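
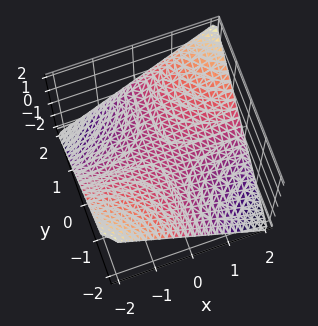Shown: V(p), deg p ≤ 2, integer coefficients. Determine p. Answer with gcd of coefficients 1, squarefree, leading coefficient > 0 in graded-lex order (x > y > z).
1. The degree is 2 — a hyperbolic paraboloid; a quadric.
2. Observable constraints: one z-axis crossing is at z = 0; the visible x-axis segment lies entirely on the surface.
3. Together with the visible shape, these determine p as stated. Check: (0, -2, 0) on the y-axis lies on the surface, and p(0, -2, 0) = 0. ✓

x*y - 2*z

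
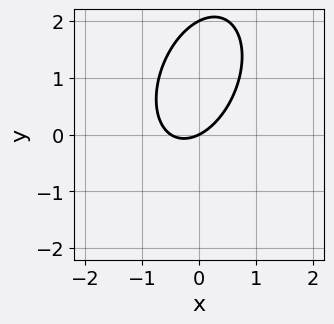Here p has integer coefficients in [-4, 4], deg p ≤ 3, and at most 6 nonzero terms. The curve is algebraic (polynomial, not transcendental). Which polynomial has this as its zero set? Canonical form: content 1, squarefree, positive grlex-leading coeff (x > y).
First, the degree is 2 — a generic line meets the curve in up to 2 points.
Next, against the integer gridlines: the y-axis gridline crossings are at y ∈ {0, 2}; it crosses the x-axis at the gridline x = 0.
Finally, together with the visible shape, these determine p as stated.

2*x^2 - x*y + y^2 + x - 2*y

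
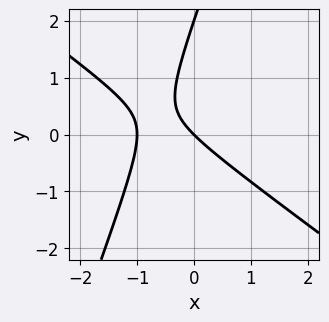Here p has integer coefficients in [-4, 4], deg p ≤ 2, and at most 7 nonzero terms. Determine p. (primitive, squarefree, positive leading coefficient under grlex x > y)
2*x^2 + 2*x*y - y^2 + 2*x + 2*y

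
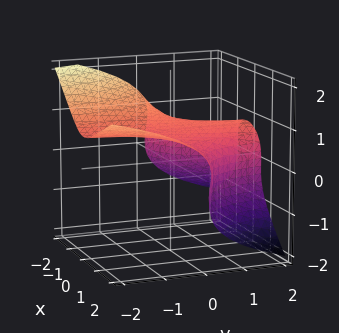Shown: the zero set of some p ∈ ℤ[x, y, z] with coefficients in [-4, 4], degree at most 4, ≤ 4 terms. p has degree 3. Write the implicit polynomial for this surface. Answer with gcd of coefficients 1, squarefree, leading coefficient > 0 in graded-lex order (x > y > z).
x^2*y + x*z^2 + 2*z^3 - 1

(a) Degree: the shape is more complex than any degree-2 surface, so deg p = 3.
(b) Checking where it meets the axes: the surface avoids every integer x-axis point in the box; it misses every integer gridline on the y-axis.
(c) Assembling these constraints gives the stated polynomial.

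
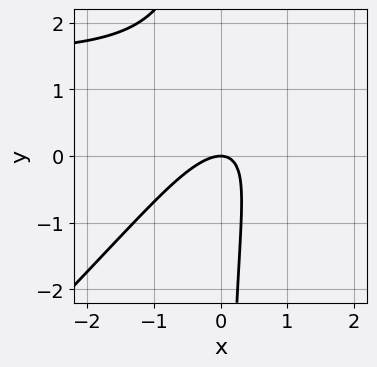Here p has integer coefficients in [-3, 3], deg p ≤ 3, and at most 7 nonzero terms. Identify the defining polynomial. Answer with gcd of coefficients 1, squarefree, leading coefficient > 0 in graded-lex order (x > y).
2*x^2*y - 2*x*y^2 - 3*x^2 + 3*x*y - 2*y

deg p = 3. The shape is more complex than any degree-2 curve.
From the visible intercepts: it meets the x-axis at x = 0 (among the integer gridlines); it crosses the y-axis at the gridline y = 0.
The integer polynomial consistent with all of this is the stated p.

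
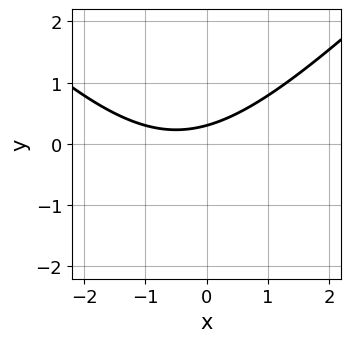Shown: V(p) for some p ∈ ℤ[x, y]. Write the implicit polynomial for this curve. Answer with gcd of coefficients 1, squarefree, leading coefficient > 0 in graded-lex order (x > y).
x^2 - y^2 + x - 3*y + 1

(a) Degree: the shape is more complex than any degree-1 curve, so deg p = 2.
(b) Checking where it meets the axes: the curve avoids every integer x-axis point in the box.
(c) These observations pin down the coefficients.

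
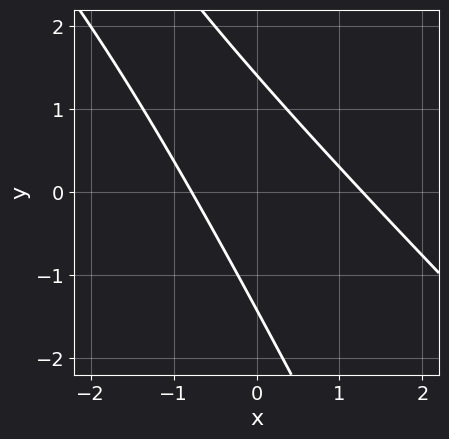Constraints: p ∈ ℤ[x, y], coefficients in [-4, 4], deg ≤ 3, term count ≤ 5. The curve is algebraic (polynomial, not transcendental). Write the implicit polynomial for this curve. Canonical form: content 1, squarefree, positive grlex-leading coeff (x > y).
2*x^2 + 3*x*y + y^2 - x - 2

(a) deg p = 2.
(b) Putting this together gives p.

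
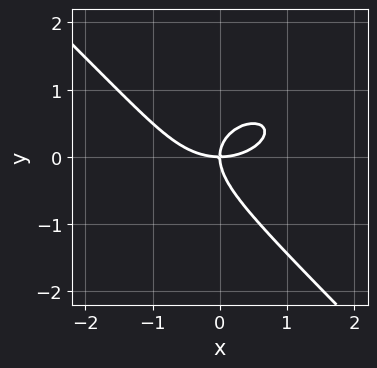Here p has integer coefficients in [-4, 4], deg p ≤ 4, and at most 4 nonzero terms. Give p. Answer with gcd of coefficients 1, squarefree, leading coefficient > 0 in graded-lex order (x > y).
First, deg p = 3. A generic line meets the curve in up to 3 points.
Then, observable constraints: it crosses the y-axis at the gridline y = 0; it meets the x-axis at x = 0 (among the integer gridlines).
Finally, fitting integer coefficients to these (and the overall shape) gives p.

x^3 + x*y^2 + 2*y^3 - 2*x*y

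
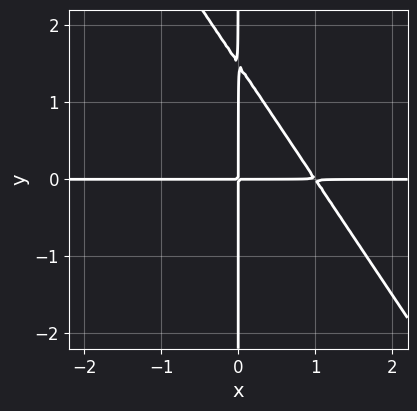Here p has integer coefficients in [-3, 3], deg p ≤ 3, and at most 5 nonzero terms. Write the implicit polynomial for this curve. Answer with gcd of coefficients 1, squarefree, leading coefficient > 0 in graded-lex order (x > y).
3*x^2*y + 2*x*y^2 - 3*x*y

(a) deg p = 3. The shape is more complex than any degree-2 curve.
(b) Observable constraints: the visible x-axis segment lies entirely on the curve; the visible y-axis segment lies entirely on the curve.
(c) Fitting integer coefficients to these (and the overall shape) gives p.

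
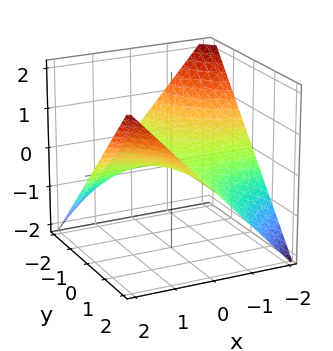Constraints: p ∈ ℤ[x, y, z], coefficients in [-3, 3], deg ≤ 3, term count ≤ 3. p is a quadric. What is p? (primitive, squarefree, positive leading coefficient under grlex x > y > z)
x*y - 2*z

First, deg p = 2. A saddle surface; a quadric.
Then, from the axis intercepts and sections: every point of the x-axis in the box is on the surface; the visible y-axis segment lies entirely on the surface; one z-axis crossing is at z = 0.
Finally, solving for integer coefficients yields p as stated.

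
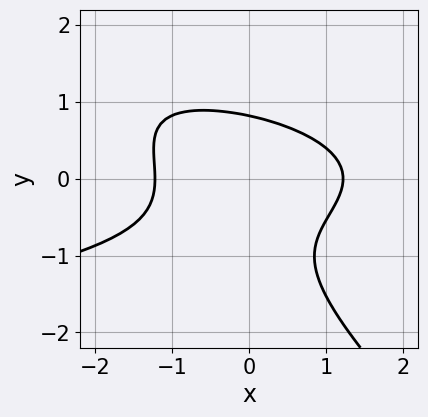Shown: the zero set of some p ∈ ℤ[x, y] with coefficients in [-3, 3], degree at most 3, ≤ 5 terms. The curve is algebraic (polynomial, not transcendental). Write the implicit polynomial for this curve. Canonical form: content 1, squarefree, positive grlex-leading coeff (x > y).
3*x*y^2 + 3*y^3 + 2*x^2 + 2*y^2 - 3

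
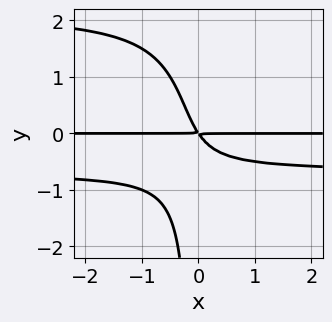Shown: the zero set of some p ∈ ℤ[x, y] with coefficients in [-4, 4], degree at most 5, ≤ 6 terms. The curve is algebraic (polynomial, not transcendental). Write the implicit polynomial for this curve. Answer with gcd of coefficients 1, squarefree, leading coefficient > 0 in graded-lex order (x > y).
(a) Degree: a generic line meets the curve in up to 4 points, so deg p = 4.
(b) Checking where it meets the axes: every point of the x-axis in the box is on the curve.
(c) Putting this together gives p.

2*x*y^3 - 3*x*y^2 - 3*x*y - 2*y^2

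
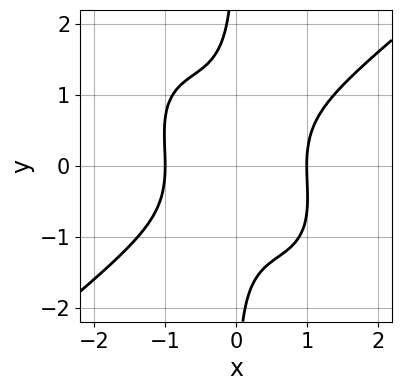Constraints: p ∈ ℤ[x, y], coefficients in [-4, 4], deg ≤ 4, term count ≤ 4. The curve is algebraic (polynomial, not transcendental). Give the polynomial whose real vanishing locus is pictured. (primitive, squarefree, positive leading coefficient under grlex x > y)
3*x^4 - 2*x^2*y^2 - 3*x*y^3 - 3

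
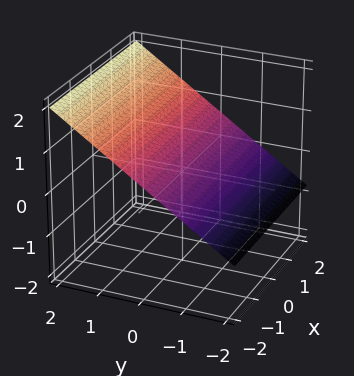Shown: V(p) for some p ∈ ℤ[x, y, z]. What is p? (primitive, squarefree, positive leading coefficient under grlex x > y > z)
2*y - 3*z + 2

deg p = 1. The surface is flat (a plane).
From the axis intercepts and sections: it crosses the y-axis at the gridline y = -1; the surface avoids every integer x-axis point in the box.
Together with the visible shape, these determine p as stated.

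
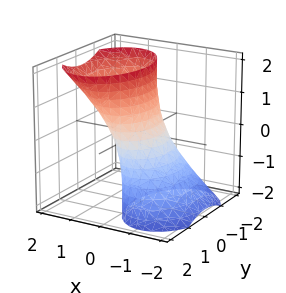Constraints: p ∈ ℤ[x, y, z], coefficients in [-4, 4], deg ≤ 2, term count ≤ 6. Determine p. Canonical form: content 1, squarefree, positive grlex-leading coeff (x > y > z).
2*x^2 - 2*x*z + y^2 - 1

Degree: a generic line meets the surface in up to 2 points, so deg p = 2.
Against the integer gridlines: no z-intercept at any integer in the box; among the integer gridlines, it crosses the y-axis at y ∈ {-1, 1}.
Fitting integer coefficients to these (and the overall shape) gives p.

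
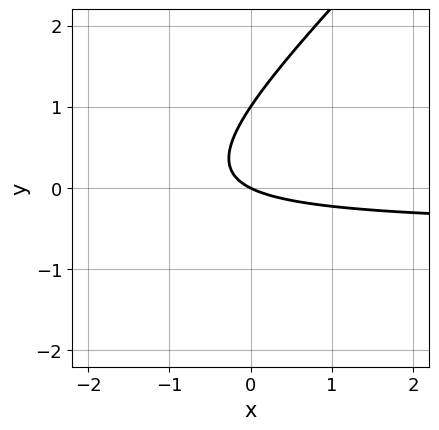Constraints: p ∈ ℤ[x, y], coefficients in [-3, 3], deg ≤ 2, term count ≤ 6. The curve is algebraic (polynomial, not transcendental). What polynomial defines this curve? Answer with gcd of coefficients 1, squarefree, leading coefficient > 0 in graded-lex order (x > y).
2*x*y - 2*y^2 + x + 2*y

Degree: no degree-1 curve has this shape, so deg p = 2.
Reading off the gridlines: one x-axis crossing is at x = 0; among the integer gridlines, it crosses the y-axis at y ∈ {0, 1}.
Together with the visible shape, these determine p as stated.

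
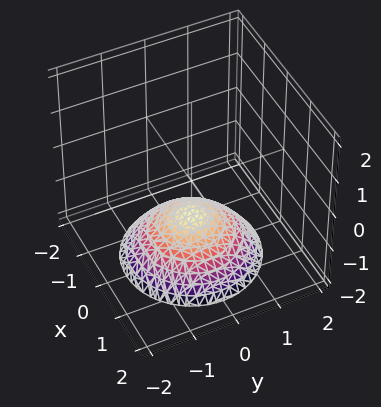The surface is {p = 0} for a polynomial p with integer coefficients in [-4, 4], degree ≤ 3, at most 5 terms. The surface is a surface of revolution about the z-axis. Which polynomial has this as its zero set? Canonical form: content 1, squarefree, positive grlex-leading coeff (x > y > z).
x^2 + y^2 + 2*z + 2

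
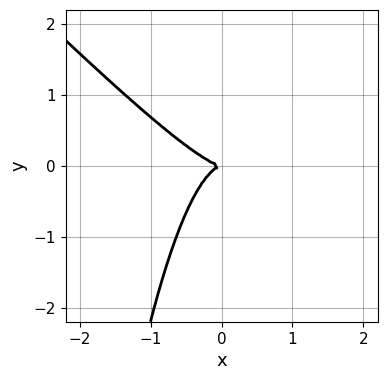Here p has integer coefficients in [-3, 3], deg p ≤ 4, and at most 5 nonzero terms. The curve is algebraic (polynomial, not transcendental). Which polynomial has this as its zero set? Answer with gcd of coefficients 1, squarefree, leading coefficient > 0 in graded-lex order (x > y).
3*x^3 + 3*x^2*y + 2*y^2

1. Degree: no degree-2 curve has this shape, so deg p = 3.
2. Checking where it meets the axes: one x-axis crossing is at x = 0; one y-axis crossing is at y = 0.
3. These observations pin down the coefficients.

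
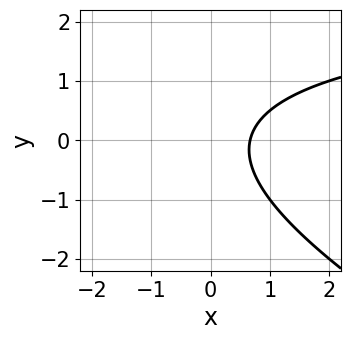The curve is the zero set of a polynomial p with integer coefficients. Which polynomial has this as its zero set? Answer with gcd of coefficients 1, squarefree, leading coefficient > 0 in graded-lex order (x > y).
x*y + 2*y^2 - 3*x + 2

The degree is 2 — no degree-1 curve has this shape.
Observable constraints: no y-intercept at any integer in the box.
Putting this together gives p.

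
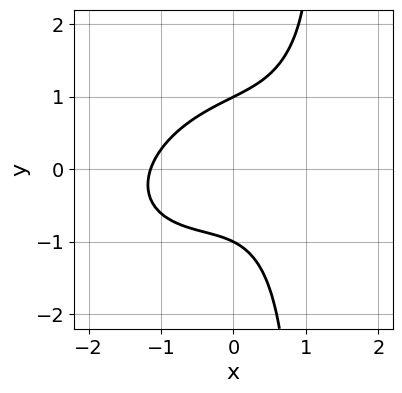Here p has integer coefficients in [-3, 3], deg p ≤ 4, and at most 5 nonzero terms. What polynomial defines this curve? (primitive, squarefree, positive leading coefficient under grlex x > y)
1. Degree: no degree-2 curve has this shape, so deg p = 3.
2. From the visible intercepts: among the integer gridlines, it crosses the y-axis at y ∈ {-1, 1}.
3. Together with the visible shape, these determine p as stated.

2*x^3 - 2*x^2*y + 3*x*y^2 - 3*y^2 + 3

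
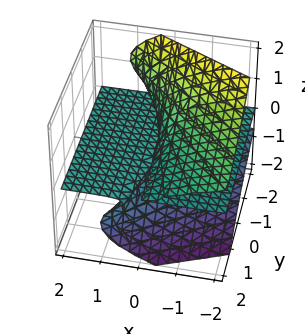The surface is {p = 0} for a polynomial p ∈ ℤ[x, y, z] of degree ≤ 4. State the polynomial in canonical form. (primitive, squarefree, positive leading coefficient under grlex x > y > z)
1. The degree is 3 — no degree-2 surface has this shape.
2. From the axis intercepts and sections: one z-axis crossing is at z = 0; the visible x-axis segment lies entirely on the surface; every point of the y-axis in the box is on the surface.
3. Fitting integer coefficients to these (and the overall shape) gives p.

y*z^2 + z^3 + x*z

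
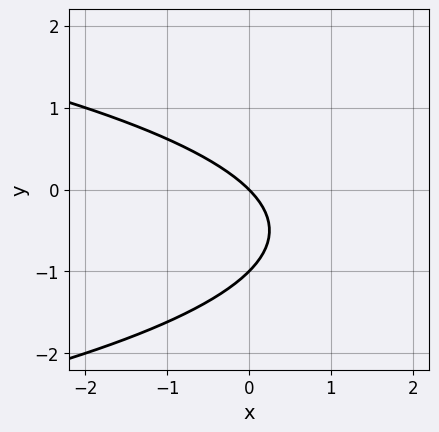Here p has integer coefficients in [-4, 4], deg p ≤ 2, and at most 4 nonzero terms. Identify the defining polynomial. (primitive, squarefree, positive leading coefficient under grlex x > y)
1. Degree: the shape is more complex than any degree-1 curve, so deg p = 2.
2. From the axis intercepts and sections: one x-axis crossing is at x = 0; the y-axis gridline crossings are at y ∈ {-1, 0}.
3. Assembling these constraints gives the stated polynomial.

y^2 + x + y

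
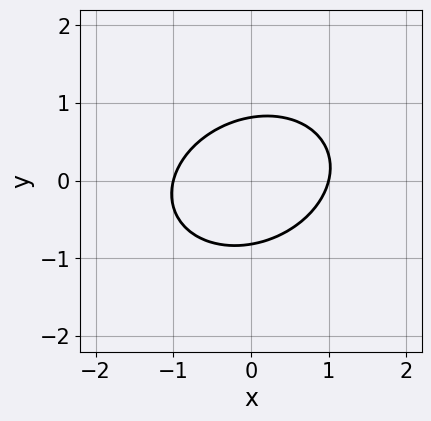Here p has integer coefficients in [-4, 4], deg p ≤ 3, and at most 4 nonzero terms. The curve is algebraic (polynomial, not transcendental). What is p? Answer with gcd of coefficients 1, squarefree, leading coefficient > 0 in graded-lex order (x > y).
2*x^2 - x*y + 3*y^2 - 2

deg p = 2. A generic line meets the curve in up to 2 points.
Observable constraints: among the integer gridlines, it crosses the x-axis at x ∈ {-1, 1}.
Assembling these constraints gives the stated polynomial.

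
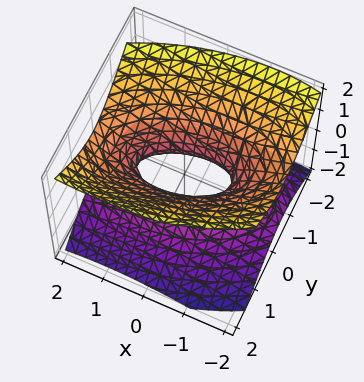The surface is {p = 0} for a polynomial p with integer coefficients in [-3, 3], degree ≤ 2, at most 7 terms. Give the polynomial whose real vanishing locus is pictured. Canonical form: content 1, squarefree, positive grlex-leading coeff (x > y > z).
(a) Degree: a generic line meets the surface in up to 2 points, so deg p = 2.
(b) Reading off the gridlines: it misses every integer gridline on the z-axis; among the integer gridlines, it crosses the x-axis at x ∈ {-1, 1}.
(c) The integer polynomial consistent with all of this is the stated p.

x^2 - x*y + 3*y^2 - 3*z^2 - 1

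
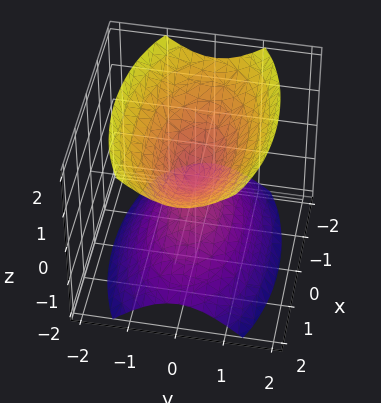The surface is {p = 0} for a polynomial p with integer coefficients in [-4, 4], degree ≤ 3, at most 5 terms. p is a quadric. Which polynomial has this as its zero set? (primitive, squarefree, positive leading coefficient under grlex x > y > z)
x^2 + 3*y^2 - 2*z^2

The picture has 2 separate pieces.
deg p = 2.
Symmetries: the y ↦ −y reflection is a symmetry, so y appears only in even powers; mirror symmetry z ↦ −z ⇒ only even powers of z; the x ↦ −x reflection is a symmetry, so x appears only in even powers.
Reading off the gridlines: it crosses the x-axis at the gridline x = 0; one y-axis crossing is at y = 0; one z-axis crossing is at z = 0.
Together with the visible shape, these determine p as stated.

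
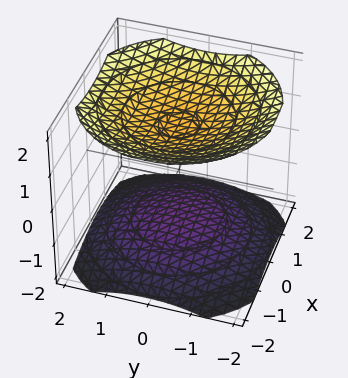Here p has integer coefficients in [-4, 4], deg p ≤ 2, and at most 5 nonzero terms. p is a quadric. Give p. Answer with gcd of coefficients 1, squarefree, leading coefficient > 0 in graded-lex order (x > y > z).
I count 2 distinct pieces.
deg p = 2.
Symmetries: the z-axis is an axis of rotation, so x and y enter only as x² + y²; mirror symmetry z ↦ −z ⇒ only even powers of z.
Checking where it meets the axes: the surface avoids every integer y-axis point in the box; no x-intercept at any integer in the box.
Matching integer coefficients to the picture gives p.

x^2 + y^2 - 2*z^2 + 3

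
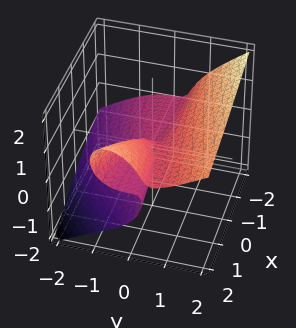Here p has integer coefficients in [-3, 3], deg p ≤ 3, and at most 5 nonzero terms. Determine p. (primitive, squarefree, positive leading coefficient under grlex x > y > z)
(a) The degree is 3 — no degree-2 surface has this shape.
(b) From the visible intercepts: it meets the z-axis at z = 0 (among the integer gridlines); every point of the x-axis in the box is on the surface.
(c) The integer polynomial consistent with all of this is the stated p.

2*x*y*z - 2*y^3 + 2*y^2*z + 2*z^3 - x*z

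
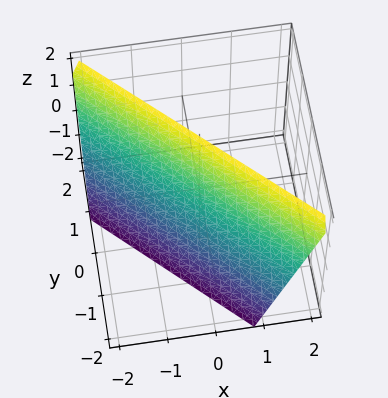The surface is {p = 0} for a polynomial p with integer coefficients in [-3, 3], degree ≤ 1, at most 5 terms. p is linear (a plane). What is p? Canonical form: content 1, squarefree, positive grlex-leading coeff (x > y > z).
1. deg p = 1.
2. From the visible intercepts: it meets the z-axis at z = 2 (among the integer gridlines).
3. These observations pin down the coefficients.

3*x + 3*y - z + 2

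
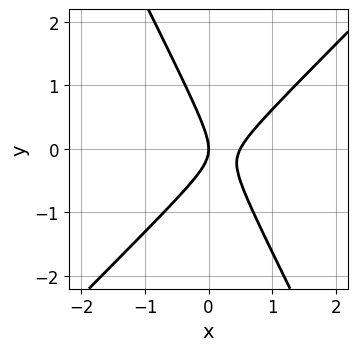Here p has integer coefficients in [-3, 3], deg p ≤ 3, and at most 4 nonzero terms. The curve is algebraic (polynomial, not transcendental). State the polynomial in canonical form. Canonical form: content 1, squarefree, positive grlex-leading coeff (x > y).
2*x^2 - x*y - y^2 - x

1. Degree: the shape is more complex than any degree-1 curve, so deg p = 2.
2. Reading off the gridlines: it meets the y-axis at y = 0 (among the integer gridlines); it meets the x-axis at x = 0 (among the integer gridlines).
3. Assembling these constraints gives the stated polynomial.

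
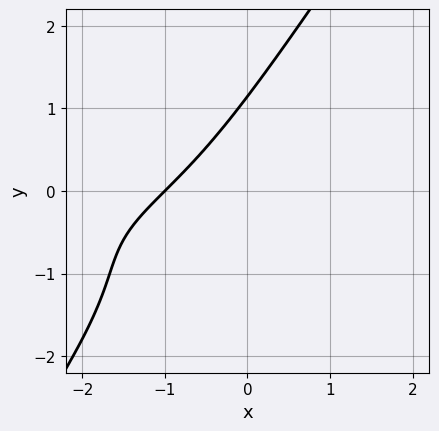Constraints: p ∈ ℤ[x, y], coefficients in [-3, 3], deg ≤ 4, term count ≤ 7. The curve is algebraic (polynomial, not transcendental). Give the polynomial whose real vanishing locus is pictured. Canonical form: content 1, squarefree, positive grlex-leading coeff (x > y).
The degree is 3 — the shape is more complex than any degree-2 curve.
Reading off the gridlines: it meets the x-axis at x = -1 (among the integer gridlines).
The integer polynomial consistent with all of this is the stated p.

3*x*y^2 - 2*y^3 + 3*x*y + 3*x + 3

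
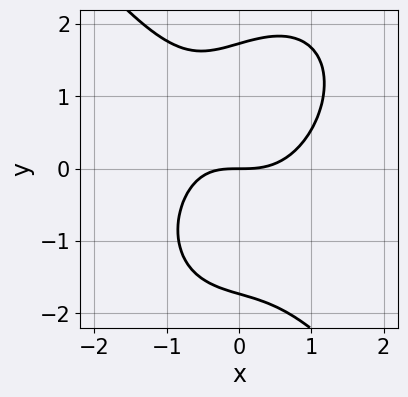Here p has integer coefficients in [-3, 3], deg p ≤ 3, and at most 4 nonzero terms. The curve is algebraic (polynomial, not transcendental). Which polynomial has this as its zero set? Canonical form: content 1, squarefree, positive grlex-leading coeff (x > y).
2*x^3 + y^3 - x*y - 3*y

1. The degree is 3 — a generic line meets the curve in up to 3 points.
2. Against the integer gridlines: it crosses the y-axis at the gridline y = 0; it crosses the x-axis at the gridline x = 0.
3. Solving for integer coefficients yields p as stated.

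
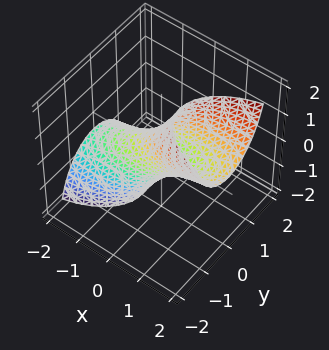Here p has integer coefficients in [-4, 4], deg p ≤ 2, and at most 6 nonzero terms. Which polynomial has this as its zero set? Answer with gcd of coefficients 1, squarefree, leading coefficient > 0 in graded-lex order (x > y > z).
x^2 - 3*x*z + 3*y^2 + z^2 - 1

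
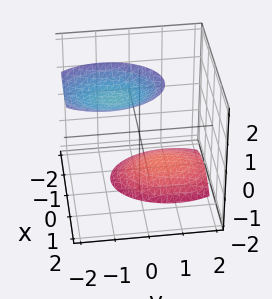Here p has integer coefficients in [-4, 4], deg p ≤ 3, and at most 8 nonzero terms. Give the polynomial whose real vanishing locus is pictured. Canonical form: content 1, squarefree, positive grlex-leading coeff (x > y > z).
First, there are 2 components. They look like related sheets of one shape, so recover p as a whole.
Then, the degree is 2 — the shape is more complex than any degree-1 surface.
Then, checking where it meets the axes: it misses every integer gridline on the x-axis; the surface avoids every integer y-axis point in the box.
Finally, fitting integer coefficients to these (and the overall shape) gives p.

2*x^2 - x*z + y^2 + y*z - z^2 + 3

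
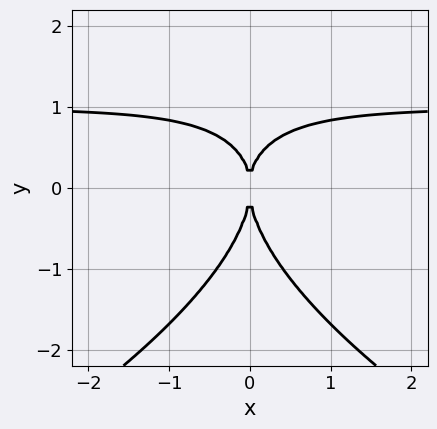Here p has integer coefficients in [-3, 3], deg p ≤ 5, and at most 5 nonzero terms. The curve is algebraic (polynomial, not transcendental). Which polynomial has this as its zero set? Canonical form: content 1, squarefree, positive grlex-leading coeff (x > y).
y^4 + 3*x^2*y - 3*x^2

(a) Degree: no degree-3 curve has this shape, so deg p = 4.
(b) Symmetries: it's symmetric under x → −x, forcing even powers of x.
(c) Observable constraints: it crosses the y-axis at the gridline y = 0; one x-axis crossing is at x = 0.
(d) Fitting integer coefficients to these (and the overall shape) gives p.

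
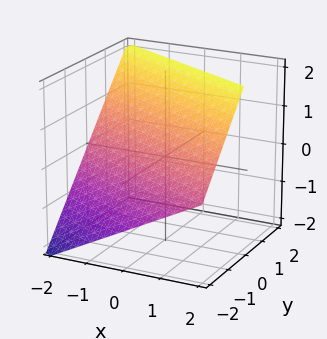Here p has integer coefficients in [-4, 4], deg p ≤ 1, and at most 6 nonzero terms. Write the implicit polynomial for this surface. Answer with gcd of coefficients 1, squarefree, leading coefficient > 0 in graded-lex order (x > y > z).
x + 2*y - 2*z + 2

1. Degree: every cross-section is a straight line — this is a plane, so deg p = 1.
2. Observable constraints: it meets the z-axis at z = 1 (among the integer gridlines); it crosses the y-axis at the gridline y = -1; it meets the x-axis at x = -2 (among the integer gridlines).
3. Together with the visible shape, these determine p as stated.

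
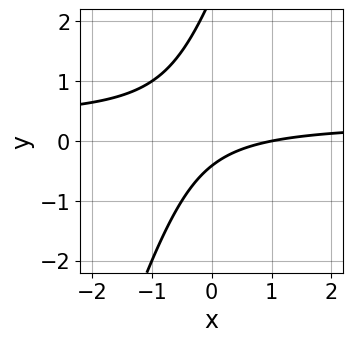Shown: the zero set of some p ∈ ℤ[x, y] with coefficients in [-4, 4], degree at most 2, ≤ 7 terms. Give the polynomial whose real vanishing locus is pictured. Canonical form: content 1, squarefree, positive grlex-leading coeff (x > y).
3*x*y - y^2 - x + 2*y + 1

(a) Degree: a generic line meets the curve in up to 2 points, so deg p = 2.
(b) Observable constraints: it meets the x-axis at x = 1 (among the integer gridlines).
(c) These observations pin down the coefficients.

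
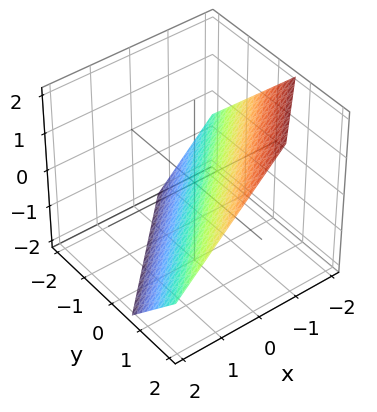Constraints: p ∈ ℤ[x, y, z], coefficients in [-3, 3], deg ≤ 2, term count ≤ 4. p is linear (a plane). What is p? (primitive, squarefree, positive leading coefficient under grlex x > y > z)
3*x - 3*y + 3*z + 2

First, deg p = 1. Every cross-section is a straight line — this is a plane.
Finally, the integer polynomial consistent with all of this is the stated p.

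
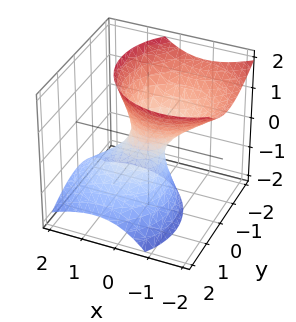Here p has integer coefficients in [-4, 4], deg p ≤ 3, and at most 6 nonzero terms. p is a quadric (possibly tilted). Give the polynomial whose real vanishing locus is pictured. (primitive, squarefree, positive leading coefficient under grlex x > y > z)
First, the degree is 2 — the shape is more complex than any degree-1 surface.
Then, from the axis intercepts and sections: no z-intercept at any integer in the box.
Finally, fitting integer coefficients to these (and the overall shape) gives p.

3*x^2 + 3*x*z + 3*y^2 + 2*y*z - 2*z^2 - 1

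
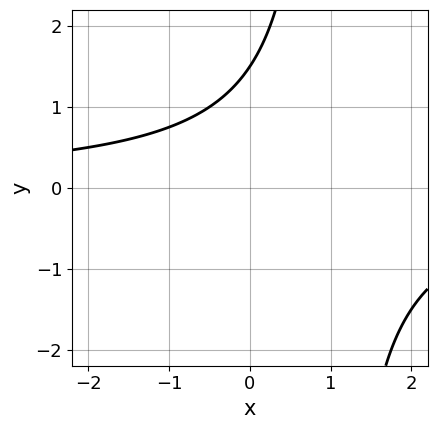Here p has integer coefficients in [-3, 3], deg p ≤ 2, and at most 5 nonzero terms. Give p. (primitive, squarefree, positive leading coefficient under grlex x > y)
First, degree: a generic line meets the curve in up to 2 points, so deg p = 2.
Next, from the visible intercepts: it misses every integer gridline on the x-axis.
Finally, assembling these constraints gives the stated polynomial.

2*x*y - 2*y + 3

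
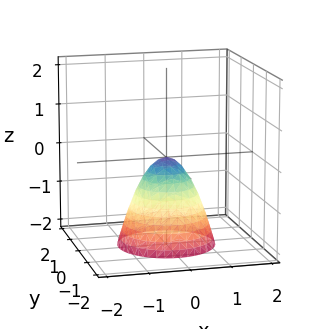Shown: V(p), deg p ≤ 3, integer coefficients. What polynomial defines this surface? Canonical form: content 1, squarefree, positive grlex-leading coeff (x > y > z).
First, the degree is 2 — a paraboloid; a quadric.
Then, by symmetry, every cross-section ⟂ z is a circle, so x, y appear only via x² + y².
Next, observable constraints: a circular section at z = -2 has radius between 1 and 2; one y-axis crossing is at y = 0.
Finally, together with the visible shape, these determine p as stated.

3*x^2 + 3*y^2 + 2*z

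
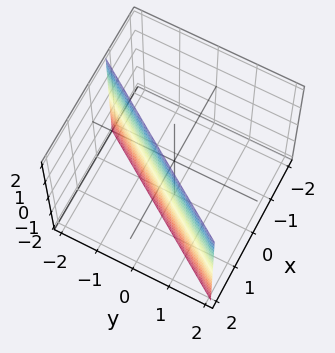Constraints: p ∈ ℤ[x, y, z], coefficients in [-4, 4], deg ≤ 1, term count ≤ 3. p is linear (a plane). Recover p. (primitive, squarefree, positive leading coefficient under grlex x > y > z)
3*x - 2*y - 2

(a) Degree: every cross-section is a straight line — this is a plane, so deg p = 1.
(b) Observable constraints: no z-intercept at any integer in the box; it meets the y-axis at y = -1 (among the integer gridlines).
(c) Solving for integer coefficients yields p as stated.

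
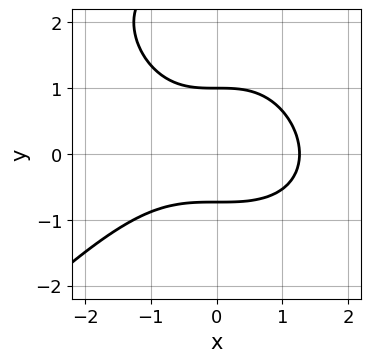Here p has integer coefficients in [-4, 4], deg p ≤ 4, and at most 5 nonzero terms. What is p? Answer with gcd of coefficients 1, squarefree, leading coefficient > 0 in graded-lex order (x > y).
deg p = 3.
From the visible intercepts: it meets the y-axis at y = 1 (among the integer gridlines).
Putting this together gives p.

x^3 - y^3 + 3*y^2 - 2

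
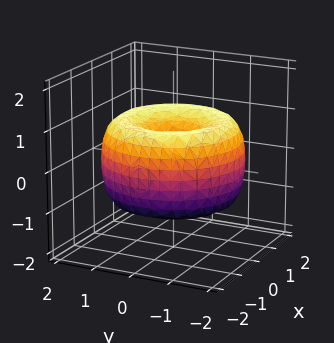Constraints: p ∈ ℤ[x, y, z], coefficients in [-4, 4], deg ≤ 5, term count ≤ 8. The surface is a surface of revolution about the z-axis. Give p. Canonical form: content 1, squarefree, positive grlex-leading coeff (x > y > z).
(a) Degree: no degree-3 surface has this shape, so deg p = 4.
(b) Symmetries: rotational symmetry about the z-axis ⇒ p depends on x, y only through x² + y².
(c) From the visible intercepts: it meets the x-axis at x = 0 (among the integer gridlines); it crosses the y-axis at the gridline y = 0; a circular section at z = 0 has radius between 1 and 2.
(d) Matching integer coefficients to the picture gives p.

x^4 + 2*x^2*y^2 + y^4 - 3*x^2 - 3*y^2 + 2*z^2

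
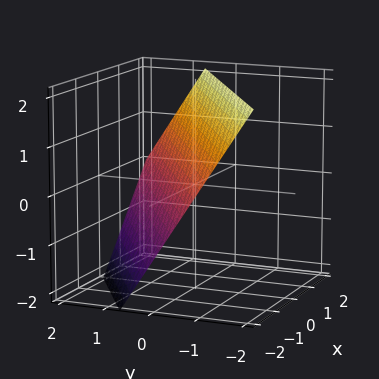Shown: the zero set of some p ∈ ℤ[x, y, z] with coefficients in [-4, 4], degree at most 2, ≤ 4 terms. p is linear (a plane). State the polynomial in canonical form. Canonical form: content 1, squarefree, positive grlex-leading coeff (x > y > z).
2*x - 3*y - 2*z + 2

deg p = 1. The surface is flat (a plane).
Against the integer gridlines: it crosses the x-axis at the gridline x = -1; it crosses the z-axis at the gridline z = 1.
Matching integer coefficients to the picture gives p.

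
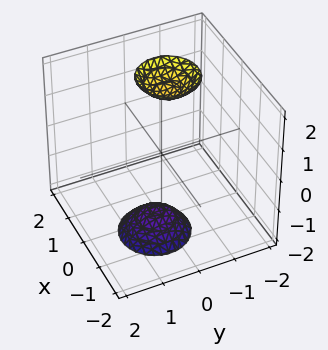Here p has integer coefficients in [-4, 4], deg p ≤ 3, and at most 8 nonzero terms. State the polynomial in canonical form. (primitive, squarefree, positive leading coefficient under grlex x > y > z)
3*x^2 - x*z + 3*y^2 + y*z - z^2 + 3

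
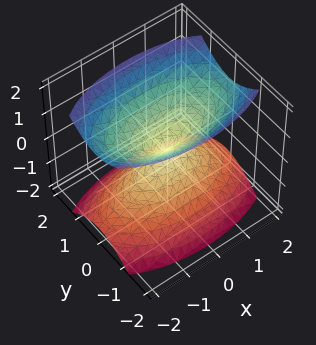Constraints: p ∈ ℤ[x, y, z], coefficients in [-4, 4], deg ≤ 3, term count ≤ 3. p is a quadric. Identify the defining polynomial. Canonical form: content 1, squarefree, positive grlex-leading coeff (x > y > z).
First, I count 2 distinct pieces. Treating them together as one polynomial.
Then, the degree is 2 — a double cone through the origin; a quadric.
Next, symmetries: mirror symmetry y ↦ −y ⇒ only even powers of y; it's symmetric under x → −x, forcing even powers of x; the z ↦ −z reflection is a symmetry, so z appears only in even powers.
Next, reading off the gridlines: it crosses the z-axis at the gridline z = 0; one x-axis crossing is at x = 0; it meets the y-axis at y = 0 (among the integer gridlines).
Finally, fitting integer coefficients to these (and the overall shape) gives p.

x^2 + 3*y^2 - 2*z^2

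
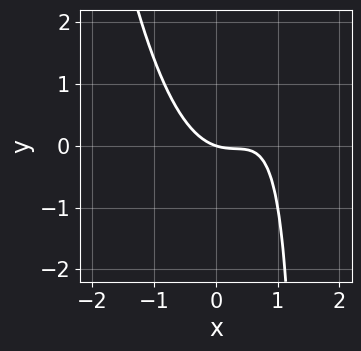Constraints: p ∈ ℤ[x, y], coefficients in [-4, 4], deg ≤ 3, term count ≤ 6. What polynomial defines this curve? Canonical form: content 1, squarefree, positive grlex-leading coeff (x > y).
3*x^3 - 3*x^2 - 2*x*y + x + 3*y

1. Degree: a generic line meets the curve in up to 3 points, so deg p = 3.
2. Reading off the gridlines: it meets the x-axis at x = 0 (among the integer gridlines); one y-axis crossing is at y = 0.
3. Assembling these constraints gives the stated polynomial.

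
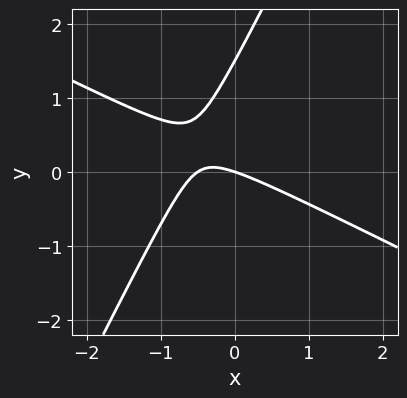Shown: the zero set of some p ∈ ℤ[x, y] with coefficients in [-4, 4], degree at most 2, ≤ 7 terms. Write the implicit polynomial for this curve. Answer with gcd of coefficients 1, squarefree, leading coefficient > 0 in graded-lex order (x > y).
2*x^2 + 3*x*y - 2*y^2 + x + 3*y

1. deg p = 2. A generic line meets the curve in up to 2 points.
2. From the axis intercepts and sections: it crosses the x-axis at the gridline x = 0; one y-axis crossing is at y = 0.
3. These observations pin down the coefficients.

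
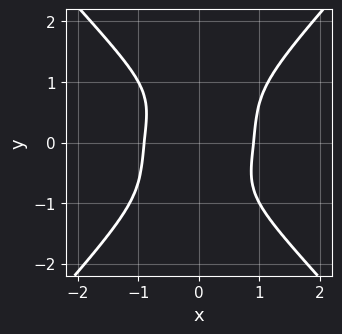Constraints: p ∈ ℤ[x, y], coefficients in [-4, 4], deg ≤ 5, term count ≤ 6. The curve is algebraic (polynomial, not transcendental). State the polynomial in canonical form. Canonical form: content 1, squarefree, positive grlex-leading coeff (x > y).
3*x^4 - 2*y^4 - x*y - 2

deg p = 4. A generic line meets the curve in up to 4 points.
Reading off the gridlines: it misses every integer gridline on the y-axis.
Putting this together gives p.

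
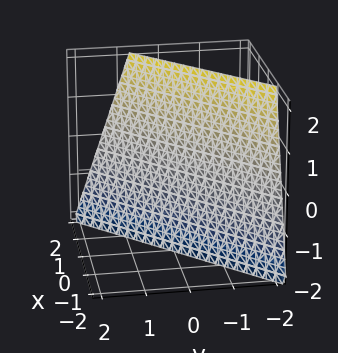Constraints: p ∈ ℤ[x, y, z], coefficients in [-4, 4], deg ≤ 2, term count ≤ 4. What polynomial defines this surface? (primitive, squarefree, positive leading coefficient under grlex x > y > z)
(a) deg p = 1. The surface is flat (a plane).
(b) Checking where it meets the axes: it crosses the z-axis at the gridline z = -2.
(c) The integer polynomial consistent with all of this is the stated p.

3*x - 3*y - z - 2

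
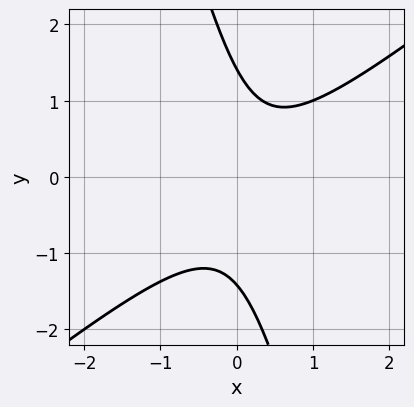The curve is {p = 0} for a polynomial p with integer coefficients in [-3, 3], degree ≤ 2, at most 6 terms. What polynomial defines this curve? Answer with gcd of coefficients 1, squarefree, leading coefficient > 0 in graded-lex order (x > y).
3*x^2 - 3*x*y - y^2 - x + 2

First, the degree is 2 — the shape is more complex than any degree-1 curve.
Next, observable constraints: the curve avoids every integer x-axis point in the box.
Finally, putting this together gives p.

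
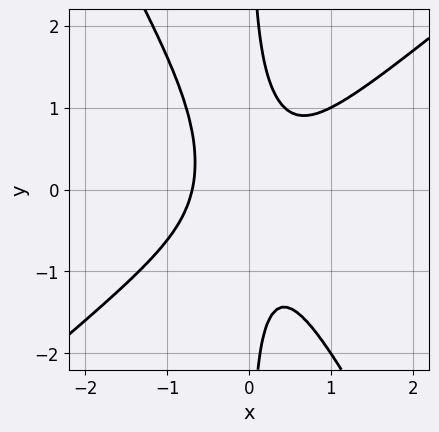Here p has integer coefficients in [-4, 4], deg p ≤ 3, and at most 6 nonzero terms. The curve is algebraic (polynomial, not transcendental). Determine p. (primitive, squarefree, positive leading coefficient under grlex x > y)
Degree: a generic line meets the curve in up to 3 points, so deg p = 3.
From the visible intercepts: no y-intercept at any integer in the box.
Putting this together gives p.

3*x^3 - 2*x^2*y - 2*x*y^2 + 1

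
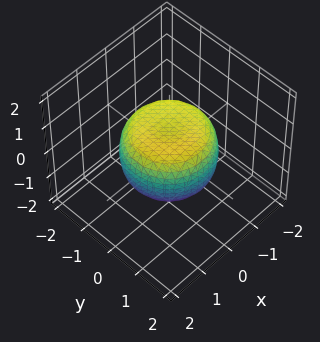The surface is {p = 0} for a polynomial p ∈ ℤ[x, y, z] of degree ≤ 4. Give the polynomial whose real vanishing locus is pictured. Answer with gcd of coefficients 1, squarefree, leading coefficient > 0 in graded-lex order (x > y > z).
2*x^4 + 4*x^2*y^2 + 2*y^4 - 2*x^2 - 2*y^2 + 3*z^2 - 2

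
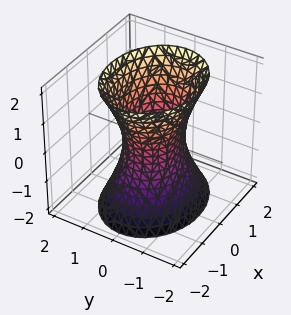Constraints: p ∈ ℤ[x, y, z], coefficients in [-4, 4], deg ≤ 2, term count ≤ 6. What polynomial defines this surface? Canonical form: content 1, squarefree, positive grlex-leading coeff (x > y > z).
(a) Degree: one connected sheet with a waist; a quadric, so deg p = 2.
(b) Symmetries: mirror symmetry y ↦ −y ⇒ only even powers of y; it's symmetric under x → −x, forcing even powers of x; it's symmetric under z → −z, forcing even powers of z.
(c) From the visible intercepts: it misses every integer gridline on the z-axis; among the integer gridlines, it crosses the x-axis at x ∈ {-1, 1}.
(d) Assembling these constraints gives the stated polynomial.

2*x^2 + 3*y^2 - z^2 - 2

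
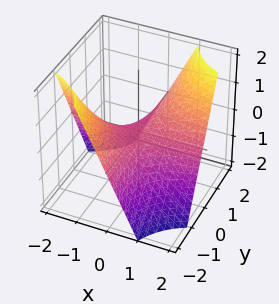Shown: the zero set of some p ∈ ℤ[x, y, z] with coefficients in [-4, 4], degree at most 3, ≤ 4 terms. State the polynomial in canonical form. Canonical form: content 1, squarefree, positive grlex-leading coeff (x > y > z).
x*y - z

(a) Degree: a hyperbolic paraboloid; a quadric, so deg p = 2.
(b) Reading off the gridlines: every point of the y-axis in the box is on the surface; it meets the z-axis at z = 0 (among the integer gridlines); the visible x-axis segment lies entirely on the surface.
(c) The integer polynomial consistent with all of this is the stated p.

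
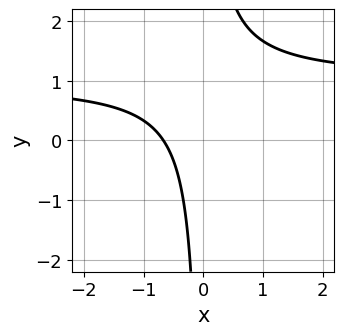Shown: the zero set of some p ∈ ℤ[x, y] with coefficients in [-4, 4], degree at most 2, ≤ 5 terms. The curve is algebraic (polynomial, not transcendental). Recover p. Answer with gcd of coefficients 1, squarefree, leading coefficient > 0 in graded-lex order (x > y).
3*x*y - 3*x - 2

First, degree: no degree-1 curve has this shape, so deg p = 2.
Next, observable constraints: it misses every integer gridline on the y-axis.
Finally, matching integer coefficients to the picture gives p.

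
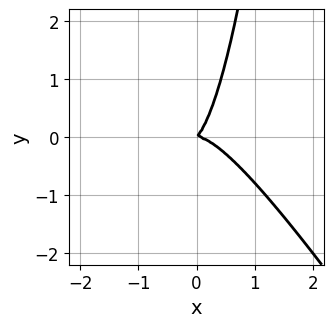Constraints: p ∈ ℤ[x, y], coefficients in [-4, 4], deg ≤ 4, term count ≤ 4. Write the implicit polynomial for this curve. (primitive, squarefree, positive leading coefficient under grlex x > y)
Degree: no degree-2 curve has this shape, so deg p = 3.
Reading off the gridlines: one x-axis crossing is at x = 0; one y-axis crossing is at y = 0.
The integer polynomial consistent with all of this is the stated p.

3*x^3 + 2*x^2*y + x*y - y^2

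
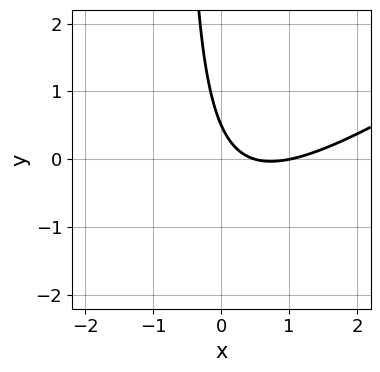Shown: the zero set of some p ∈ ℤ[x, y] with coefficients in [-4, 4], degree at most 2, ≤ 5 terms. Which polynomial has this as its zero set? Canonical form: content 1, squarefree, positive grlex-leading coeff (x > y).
(a) Degree: the shape is more complex than any degree-1 curve, so deg p = 2.
(b) Against the integer gridlines: it crosses the x-axis at the gridline x = 1.
(c) Fitting integer coefficients to these (and the overall shape) gives p.

2*x^2 - 3*x*y - 3*x - 2*y + 1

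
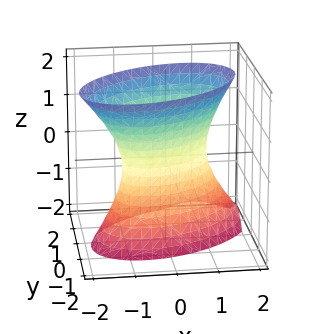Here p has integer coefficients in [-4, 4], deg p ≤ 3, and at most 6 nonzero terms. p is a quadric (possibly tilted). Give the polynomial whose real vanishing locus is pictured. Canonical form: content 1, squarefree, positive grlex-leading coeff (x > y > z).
2*x^2 - 2*x*y + 3*y^2 + y*z - z^2 - 2

First, degree: a generic line meets the surface in up to 2 points, so deg p = 2.
Then, from the visible intercepts: no z-intercept at any integer in the box; among the integer gridlines, it crosses the x-axis at x ∈ {-1, 1}.
Finally, solving for integer coefficients yields p as stated.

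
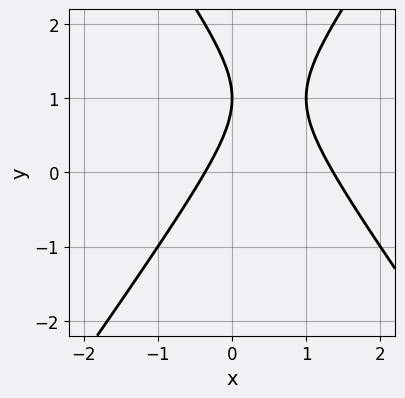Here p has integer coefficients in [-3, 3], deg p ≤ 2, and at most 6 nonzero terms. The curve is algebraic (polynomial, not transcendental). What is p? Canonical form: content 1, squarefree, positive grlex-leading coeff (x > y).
2*x^2 - y^2 - 2*x + 2*y - 1

First, degree: a generic line meets the curve in up to 2 points, so deg p = 2.
Next, from the axis intercepts and sections: it meets the y-axis at y = 1 (among the integer gridlines).
Finally, solving for integer coefficients yields p as stated.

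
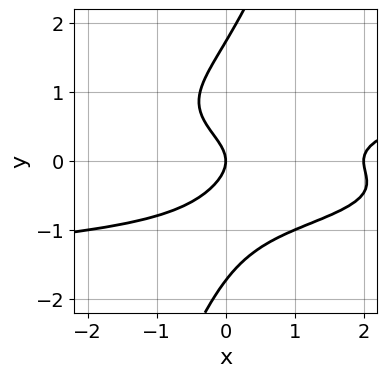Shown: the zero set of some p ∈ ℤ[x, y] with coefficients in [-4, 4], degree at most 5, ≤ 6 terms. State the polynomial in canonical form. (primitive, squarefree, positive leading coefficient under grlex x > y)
3*x*y^3 - y^4 - x^2 + 3*y^2 + 2*x

(a) The degree is 4 — a generic line meets the curve in up to 4 points.
(b) Against the integer gridlines: the x-axis gridline crossings are at x ∈ {0, 2}; one y-axis crossing is at y = 0.
(c) Fitting integer coefficients to these (and the overall shape) gives p.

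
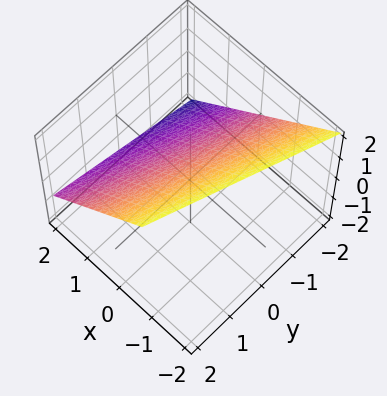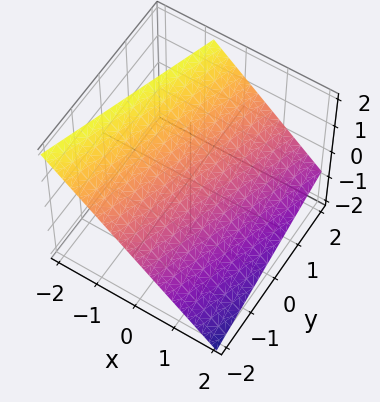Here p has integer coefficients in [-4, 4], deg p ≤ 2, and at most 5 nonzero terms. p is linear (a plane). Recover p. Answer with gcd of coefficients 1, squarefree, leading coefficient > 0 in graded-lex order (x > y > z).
3*x - y + 3*z - 2

The degree is 1 — every cross-section is a straight line — this is a plane.
Against the integer gridlines: it crosses the y-axis at the gridline y = -2.
Solving for integer coefficients yields p as stated.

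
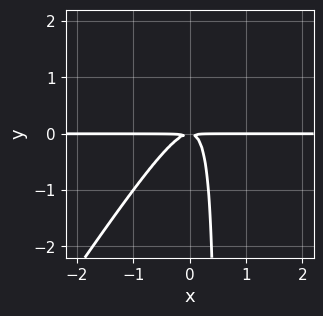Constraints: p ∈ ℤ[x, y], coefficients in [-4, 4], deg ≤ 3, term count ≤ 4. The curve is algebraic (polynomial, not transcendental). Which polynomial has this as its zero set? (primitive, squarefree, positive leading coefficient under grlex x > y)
3*x^2*y - 2*x*y^2 + y^2

First, the degree is 3 — no degree-2 curve has this shape.
Next, reading off the gridlines: the visible x-axis segment lies entirely on the curve.
Finally, putting this together gives p.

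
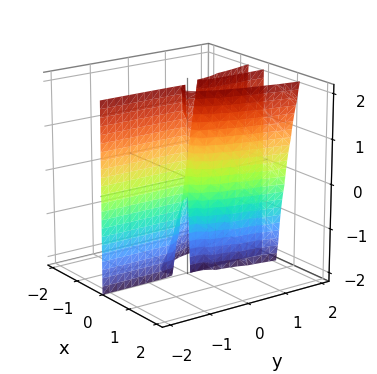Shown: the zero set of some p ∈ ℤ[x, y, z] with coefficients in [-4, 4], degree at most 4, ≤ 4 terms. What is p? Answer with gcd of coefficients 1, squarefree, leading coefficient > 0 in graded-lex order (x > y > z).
1. Degree: no degree-2 surface has this shape, so deg p = 3.
2. From the visible intercepts: every point of the z-axis in the box is on the surface; one x-axis crossing is at x = 0.
3. These observations pin down the coefficients.

3*x^3 - x^2*z - x*y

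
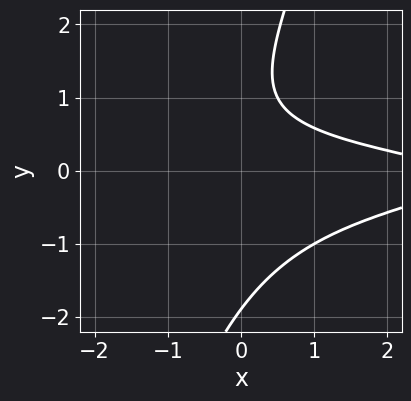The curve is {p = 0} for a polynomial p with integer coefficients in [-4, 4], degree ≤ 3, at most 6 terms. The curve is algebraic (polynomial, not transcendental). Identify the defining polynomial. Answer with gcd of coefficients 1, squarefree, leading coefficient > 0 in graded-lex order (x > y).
First, degree: a generic line meets the curve in up to 3 points, so deg p = 3.
Next, from the visible intercepts: the curve avoids every integer x-axis point in the box.
Finally, together with the visible shape, these determine p as stated.

3*x*y^2 - y^3 + x + 2*y - 3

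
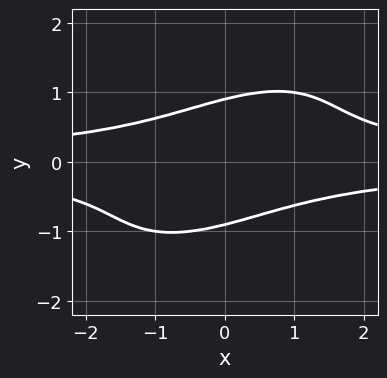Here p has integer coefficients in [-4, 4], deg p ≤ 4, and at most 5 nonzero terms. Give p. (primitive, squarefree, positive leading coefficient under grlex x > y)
2*x^2*y^2 - 3*x*y^3 + 3*y^4 - 2

1. The degree is 4 — no degree-3 curve has this shape.
2. Checking where it meets the axes: it misses every integer gridline on the x-axis.
3. Matching integer coefficients to the picture gives p.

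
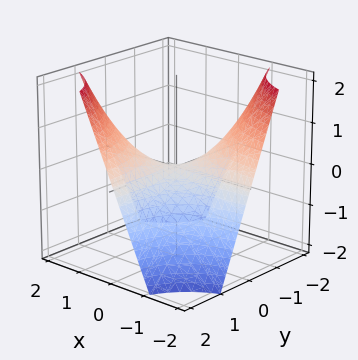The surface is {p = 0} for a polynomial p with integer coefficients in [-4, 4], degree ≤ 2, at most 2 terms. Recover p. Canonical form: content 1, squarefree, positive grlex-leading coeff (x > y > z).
x*y - z

1. deg p = 2.
2. Reading off the gridlines: the visible x-axis segment lies entirely on the surface; one z-axis crossing is at z = 0; every point of the y-axis in the box is on the surface.
3. Solving for integer coefficients yields p as stated.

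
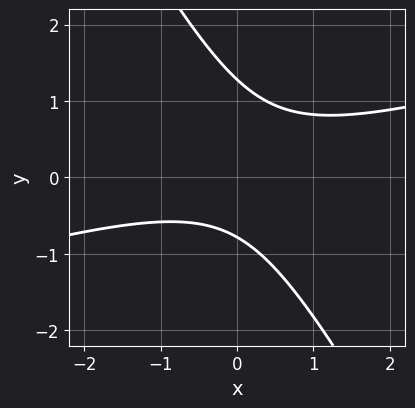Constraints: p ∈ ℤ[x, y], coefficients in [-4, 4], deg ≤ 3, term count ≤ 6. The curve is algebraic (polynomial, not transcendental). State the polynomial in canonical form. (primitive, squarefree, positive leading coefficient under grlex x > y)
First, degree: the shape is more complex than any degree-1 curve, so deg p = 2.
Next, reading off the gridlines: it misses every integer gridline on the x-axis.
Finally, together with the visible shape, these determine p as stated.

x^2 - 3*x*y - 2*y^2 + y + 2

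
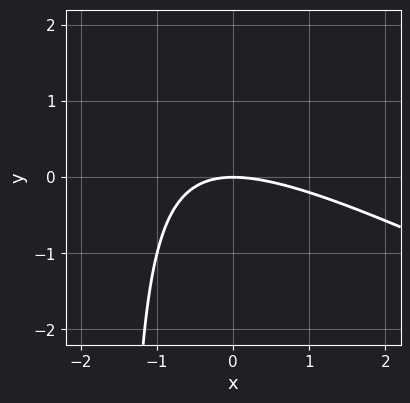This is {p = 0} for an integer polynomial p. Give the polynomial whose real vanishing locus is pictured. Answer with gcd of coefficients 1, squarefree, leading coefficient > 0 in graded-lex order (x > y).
Degree: a generic line meets the curve in up to 2 points, so deg p = 2.
Reading off the gridlines: one x-axis crossing is at x = 0; it crosses the y-axis at the gridline y = 0.
Together with the visible shape, these determine p as stated.

x^2 + 2*x*y + 3*y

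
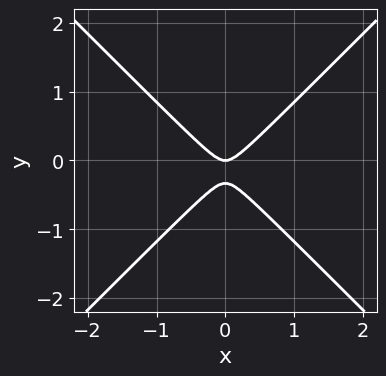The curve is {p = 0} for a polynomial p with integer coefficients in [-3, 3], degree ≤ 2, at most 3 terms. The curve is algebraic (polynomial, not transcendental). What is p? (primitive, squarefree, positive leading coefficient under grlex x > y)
3*x^2 - 3*y^2 - y

1. The degree is 2 — the shape is more complex than any degree-1 curve.
2. Symmetries: the x ↦ −x reflection is a symmetry, so x appears only in even powers.
3. Reading off the gridlines: it meets the y-axis at y = 0 (among the integer gridlines); it meets the x-axis at x = 0 (among the integer gridlines).
4. Solving for integer coefficients yields p as stated.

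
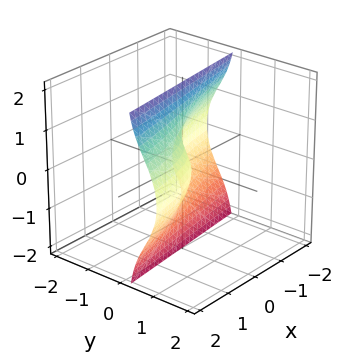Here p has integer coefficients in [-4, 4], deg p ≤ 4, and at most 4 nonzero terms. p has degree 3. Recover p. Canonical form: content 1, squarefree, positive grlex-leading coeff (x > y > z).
2*y^3 + 2*y*z^2 - x

First, degree: a generic line meets the surface in up to 3 points, so deg p = 3.
Then, checking where it meets the axes: it meets the y-axis at y = 0 (among the integer gridlines); one x-axis crossing is at x = 0.
Finally, assembling these constraints gives the stated polynomial. Check: (0, 0, 2) on the z-axis lies on the surface, and p(0, 0, 2) = 0. ✓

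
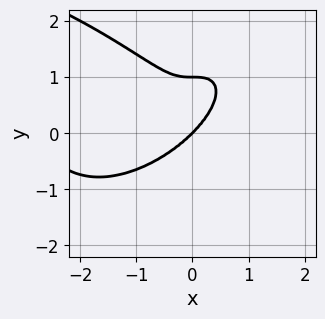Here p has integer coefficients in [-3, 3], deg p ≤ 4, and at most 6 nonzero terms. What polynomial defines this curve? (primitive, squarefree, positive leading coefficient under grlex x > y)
x^4 + x^3*y + 3*y^4 + 3*x^3 - 3*y^3

1. deg p = 4.
2. Observable constraints: it meets the x-axis at x = 0 (among the integer gridlines); the y-axis gridline crossings are at y ∈ {0, 1}.
3. Together with the visible shape, these determine p as stated.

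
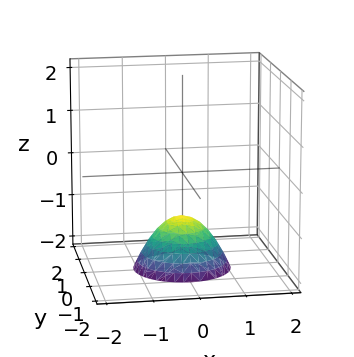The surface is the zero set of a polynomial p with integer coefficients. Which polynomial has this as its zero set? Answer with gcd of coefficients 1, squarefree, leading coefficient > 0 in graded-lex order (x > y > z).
x^2 + y^2 + z + 1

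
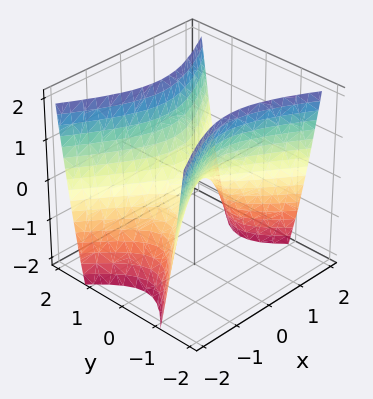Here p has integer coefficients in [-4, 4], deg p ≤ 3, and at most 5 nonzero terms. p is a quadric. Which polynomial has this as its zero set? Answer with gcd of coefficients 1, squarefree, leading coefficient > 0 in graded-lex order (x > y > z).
1. Degree: a saddle surface; a quadric, so deg p = 2.
2. Symmetries: the y ↦ −y reflection is a symmetry, so y appears only in even powers; mirror symmetry x ↦ −x ⇒ only even powers of x.
3. Reading off the gridlines: it crosses the z-axis at the gridline z = 0; it crosses the x-axis at the gridline x = 0.
4. Matching integer coefficients to the picture gives p.

x^2 - 2*y^2 + z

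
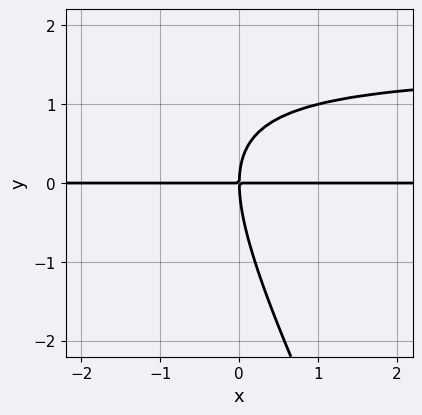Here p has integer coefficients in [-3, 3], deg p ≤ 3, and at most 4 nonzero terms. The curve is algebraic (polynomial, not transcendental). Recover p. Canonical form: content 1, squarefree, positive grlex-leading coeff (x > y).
Degree: the shape is more complex than any degree-2 curve, so deg p = 3.
Observable constraints: every point of the x-axis in the box is on the curve; one y-axis crossing is at y = 0.
Together with the visible shape, these determine p as stated.

2*x*y^2 + y^3 - 3*x*y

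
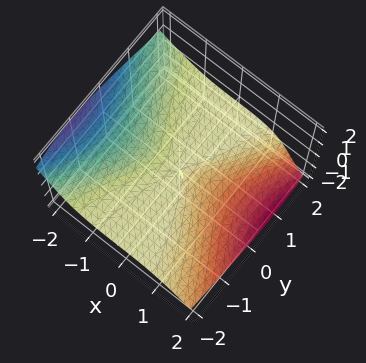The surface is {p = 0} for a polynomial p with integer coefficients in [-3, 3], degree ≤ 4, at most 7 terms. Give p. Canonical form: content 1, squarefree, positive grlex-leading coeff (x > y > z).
1. The degree is 3 — the shape is more complex than any degree-2 surface.
2. Reading off the gridlines: the visible y-axis segment lies entirely on the surface; one z-axis crossing is at z = 0; one x-axis crossing is at x = 0.
3. The integer polynomial consistent with all of this is the stated p.

2*x^3 + 3*y^2*z + 3*y*z^2 + 3*z^3 - x*z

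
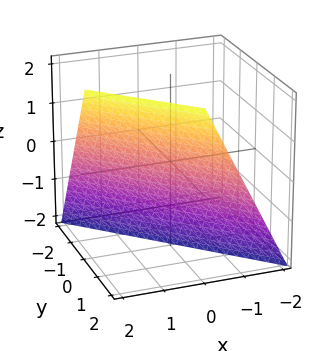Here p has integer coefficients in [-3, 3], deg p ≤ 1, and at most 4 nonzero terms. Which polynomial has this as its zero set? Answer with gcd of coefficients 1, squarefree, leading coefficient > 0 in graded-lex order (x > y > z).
2*x + 2*y - z - 2

deg p = 1. Every cross-section is a straight line — this is a plane.
Checking where it meets the axes: it meets the y-axis at y = 1 (among the integer gridlines); one x-axis crossing is at x = 1; it crosses the z-axis at the gridline z = -2.
The integer polynomial consistent with all of this is the stated p.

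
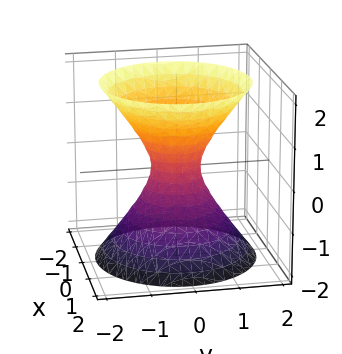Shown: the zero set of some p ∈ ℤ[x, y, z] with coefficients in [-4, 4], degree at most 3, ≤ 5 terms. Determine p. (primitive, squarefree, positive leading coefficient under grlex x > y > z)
1. The degree is 2 — no degree-1 surface has this shape.
2. Symmetries: the z-axis is an axis of rotation, so x and y enter only as x² + y².
3. From the visible intercepts: no z-intercept at any integer in the box; a circular section at z = 0 has radius between 0 and 1.
4. Solving for integer coefficients yields p as stated.

3*x^2 + 3*y^2 - 2*z^2 - 1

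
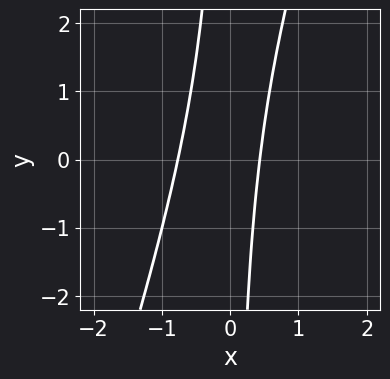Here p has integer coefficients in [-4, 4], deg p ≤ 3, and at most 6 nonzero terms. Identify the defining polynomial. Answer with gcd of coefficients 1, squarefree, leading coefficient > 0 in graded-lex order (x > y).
3*x^2 - x*y + x - 1

1. Degree: the shape is more complex than any degree-1 curve, so deg p = 2.
2. Against the integer gridlines: no y-intercept at any integer in the box.
3. These observations pin down the coefficients.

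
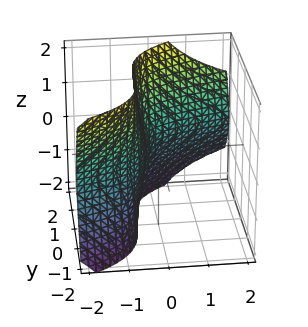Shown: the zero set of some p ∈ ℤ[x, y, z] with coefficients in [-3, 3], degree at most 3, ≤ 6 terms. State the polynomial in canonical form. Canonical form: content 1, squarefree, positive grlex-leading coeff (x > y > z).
3*x*z^2 - 2*y^3 + 2*z^2 + 3*x + 1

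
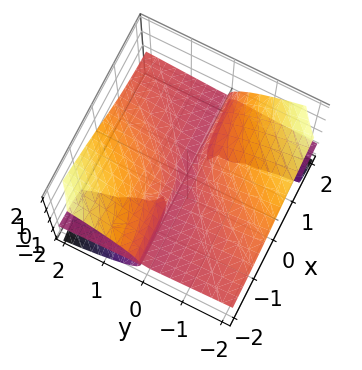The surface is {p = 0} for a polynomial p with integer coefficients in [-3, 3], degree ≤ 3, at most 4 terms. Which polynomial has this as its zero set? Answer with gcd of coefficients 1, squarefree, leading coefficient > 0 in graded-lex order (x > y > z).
3*x*y*z + 3*z^3 - y^2

(a) I count 3 distinct pieces.
(b) Degree: no degree-2 surface has this shape, so deg p = 3.
(c) Against the integer gridlines: the visible x-axis segment lies entirely on the surface; it crosses the y-axis at the gridline y = 0.
(d) Putting this together gives p.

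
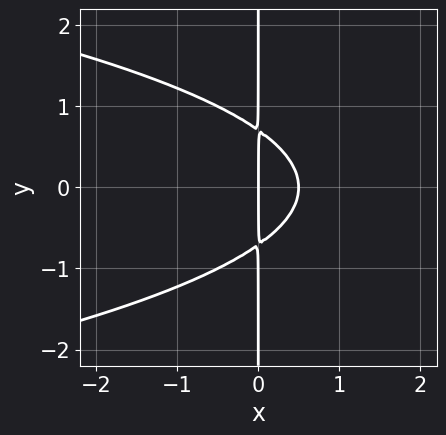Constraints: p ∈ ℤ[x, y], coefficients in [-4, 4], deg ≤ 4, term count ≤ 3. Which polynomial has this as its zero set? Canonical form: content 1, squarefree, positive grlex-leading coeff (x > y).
First, degree: a generic line meets the curve in up to 3 points, so deg p = 3.
Next, symmetries: it's symmetric under y → −y, forcing even powers of y.
Next, reading off the gridlines: the visible y-axis segment lies entirely on the curve; one x-axis crossing is at x = 0.
Finally, matching integer coefficients to the picture gives p.

2*x*y^2 + 2*x^2 - x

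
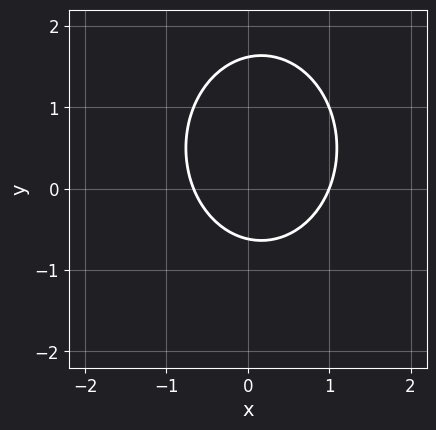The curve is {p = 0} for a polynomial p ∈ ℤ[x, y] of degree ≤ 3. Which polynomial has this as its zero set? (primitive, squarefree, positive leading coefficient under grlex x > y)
3*x^2 + 2*y^2 - x - 2*y - 2

First, deg p = 2. The shape is more complex than any degree-1 curve.
Then, reading off the gridlines: one x-axis crossing is at x = 1.
Finally, putting this together gives p.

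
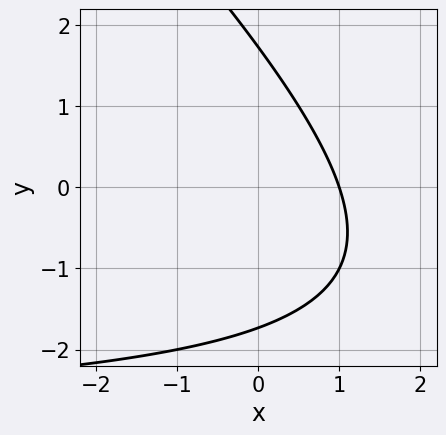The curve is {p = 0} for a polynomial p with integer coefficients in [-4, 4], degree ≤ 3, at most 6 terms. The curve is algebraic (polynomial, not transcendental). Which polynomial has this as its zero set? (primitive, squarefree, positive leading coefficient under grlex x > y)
x*y + y^2 + 3*x - 3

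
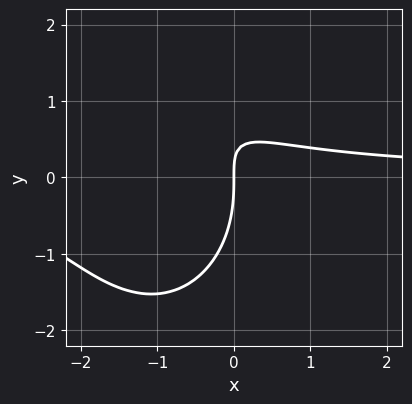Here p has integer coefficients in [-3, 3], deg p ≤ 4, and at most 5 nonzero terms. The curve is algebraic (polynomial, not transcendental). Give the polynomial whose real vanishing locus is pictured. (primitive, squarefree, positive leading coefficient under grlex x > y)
2*x^2*y + y^3 + 3*x*y - 2*x

1. Degree: a generic line meets the curve in up to 3 points, so deg p = 3.
2. Reading off the gridlines: it meets the y-axis at y = 0 (among the integer gridlines); one x-axis crossing is at x = 0.
3. Solving for integer coefficients yields p as stated.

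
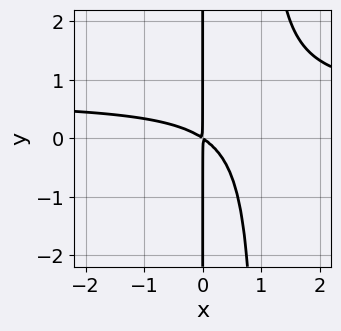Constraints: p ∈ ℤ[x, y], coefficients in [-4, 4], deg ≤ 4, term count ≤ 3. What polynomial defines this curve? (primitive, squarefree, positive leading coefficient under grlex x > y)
(a) The degree is 3 — a generic line meets the curve in up to 3 points.
(b) From the visible intercepts: every point of the y-axis in the box is on the curve.
(c) Matching integer coefficients to the picture gives p.

3*x^2*y - 2*x^2 - 3*x*y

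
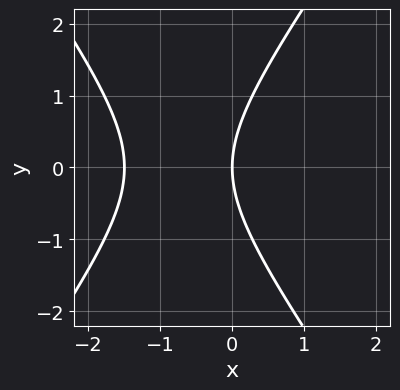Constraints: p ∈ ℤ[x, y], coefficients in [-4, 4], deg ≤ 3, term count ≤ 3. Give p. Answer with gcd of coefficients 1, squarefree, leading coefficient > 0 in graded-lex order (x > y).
First, deg p = 2. No degree-1 curve has this shape.
Next, symmetries: it's symmetric under y → −y, forcing even powers of y.
Then, observable constraints: it crosses the y-axis at the gridline y = 0; it meets the x-axis at x = 0 (among the integer gridlines).
Finally, these observations pin down the coefficients.

2*x^2 - y^2 + 3*x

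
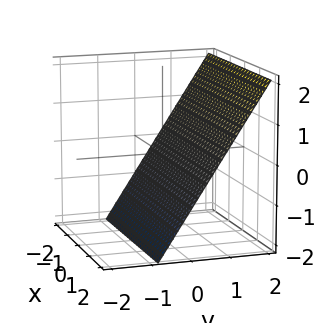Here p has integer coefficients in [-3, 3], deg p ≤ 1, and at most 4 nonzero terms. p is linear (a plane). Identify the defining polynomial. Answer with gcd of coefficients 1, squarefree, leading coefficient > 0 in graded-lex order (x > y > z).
Degree: every cross-section is a straight line — this is a plane, so deg p = 1.
Against the integer gridlines: it misses every integer gridline on the x-axis; one z-axis crossing is at z = -1.
Matching integer coefficients to the picture gives p.

3*y - 2*z - 2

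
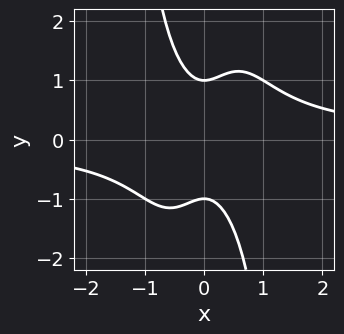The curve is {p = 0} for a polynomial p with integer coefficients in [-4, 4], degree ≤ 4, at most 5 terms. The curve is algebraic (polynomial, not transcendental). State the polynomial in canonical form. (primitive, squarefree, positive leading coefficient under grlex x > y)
(a) Degree: a generic line meets the curve in up to 4 points, so deg p = 4.
(b) Observable constraints: among the integer gridlines, it crosses the y-axis at y ∈ {-1, 1}; the curve avoids every integer x-axis point in the box.
(c) Solving for integer coefficients yields p as stated.

3*x^3*y - 3*x^2 + y^2 - 1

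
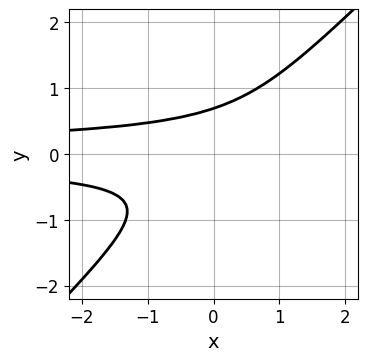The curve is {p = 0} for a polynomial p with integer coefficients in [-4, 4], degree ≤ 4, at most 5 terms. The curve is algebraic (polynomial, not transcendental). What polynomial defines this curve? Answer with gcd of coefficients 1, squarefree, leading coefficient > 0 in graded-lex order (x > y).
1. deg p = 3. The shape is more complex than any degree-2 curve.
2. Against the integer gridlines: no x-intercept at any integer in the box.
3. Matching integer coefficients to the picture gives p.

3*x*y^2 - 3*y^3 + 1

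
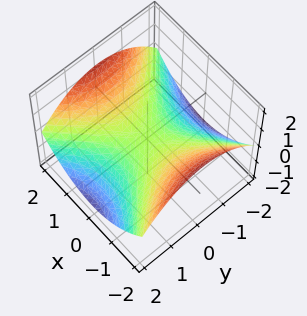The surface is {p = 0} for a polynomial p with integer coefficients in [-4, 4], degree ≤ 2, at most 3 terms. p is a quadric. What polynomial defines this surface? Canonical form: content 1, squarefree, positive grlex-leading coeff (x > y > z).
First, deg p = 2.
Then, symmetries: the y ↦ −y reflection is a symmetry, so y appears only in even powers; mirror symmetry x ↦ −x ⇒ only even powers of x.
Then, from the visible intercepts: it crosses the x-axis at the gridline x = 0; it crosses the z-axis at the gridline z = 0; it crosses the y-axis at the gridline y = 0.
Finally, solving for integer coefficients yields p as stated.

x^2 - y^2 - 3*z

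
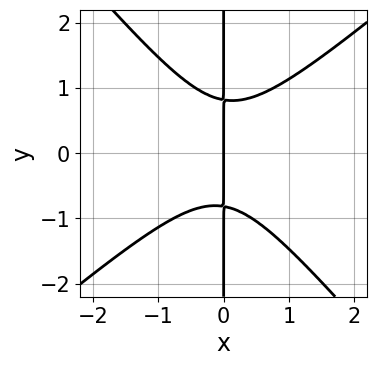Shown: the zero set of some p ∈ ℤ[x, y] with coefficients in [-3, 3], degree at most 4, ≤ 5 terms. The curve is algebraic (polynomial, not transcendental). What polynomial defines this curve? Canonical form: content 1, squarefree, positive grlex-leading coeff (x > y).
The degree is 3 — no degree-2 curve has this shape.
Reading off the gridlines: every point of the y-axis in the box is on the curve; one x-axis crossing is at x = 0.
Together with the visible shape, these determine p as stated.

3*x^3 - x^2*y - 3*x*y^2 + 2*x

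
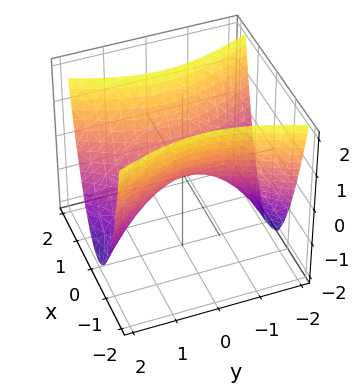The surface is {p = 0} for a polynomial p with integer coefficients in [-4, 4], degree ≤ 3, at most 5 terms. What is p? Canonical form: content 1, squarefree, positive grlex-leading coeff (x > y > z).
3*x^2 - y^2 - 2*z

(a) The degree is 2 — a hyperbolic paraboloid; a quadric.
(b) Symmetries: it's symmetric under y → −y, forcing even powers of y; it's symmetric under x → −x, forcing even powers of x.
(c) Against the integer gridlines: it meets the y-axis at y = 0 (among the integer gridlines); it crosses the z-axis at the gridline z = 0; it meets the x-axis at x = 0 (among the integer gridlines).
(d) Putting this together gives p.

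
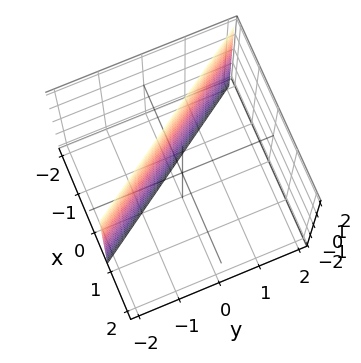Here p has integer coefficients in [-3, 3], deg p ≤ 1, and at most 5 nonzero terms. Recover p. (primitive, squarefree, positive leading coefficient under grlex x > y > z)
(a) The degree is 1 — every cross-section is a straight line — this is a plane.
(b) Observable constraints: it misses every integer gridline on the z-axis; it crosses the y-axis at the gridline y = -1.
(c) Together with the visible shape, these determine p as stated.

3*x + 2*y + 2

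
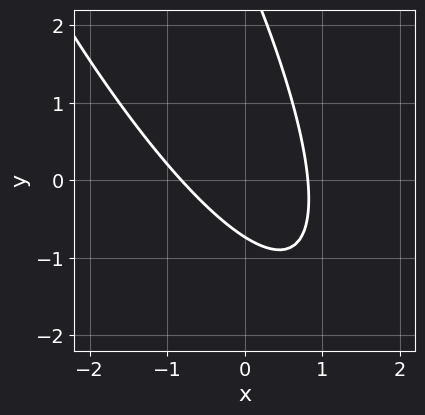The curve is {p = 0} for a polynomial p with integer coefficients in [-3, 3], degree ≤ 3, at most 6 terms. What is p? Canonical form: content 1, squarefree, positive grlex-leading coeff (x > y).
Degree: no degree-1 curve has this shape, so deg p = 2.
Matching integer coefficients to the picture gives p.

3*x^2 + 3*x*y + y^2 - 2*y - 2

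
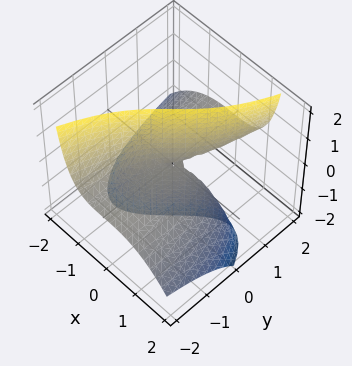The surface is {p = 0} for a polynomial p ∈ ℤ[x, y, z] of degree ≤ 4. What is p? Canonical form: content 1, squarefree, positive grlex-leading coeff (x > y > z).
First, deg p = 3. The shape is more complex than any degree-2 surface.
Then, from the visible intercepts: one x-axis crossing is at x = 0; every point of the y-axis in the box is on the surface; every point of the z-axis in the box is on the surface.
Finally, these observations pin down the coefficients.

x^3 + 2*x*z - 2*y*z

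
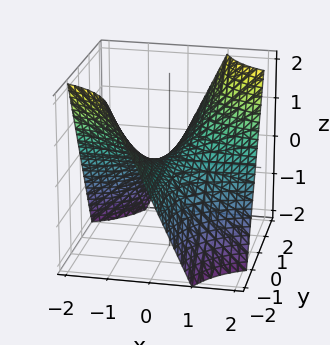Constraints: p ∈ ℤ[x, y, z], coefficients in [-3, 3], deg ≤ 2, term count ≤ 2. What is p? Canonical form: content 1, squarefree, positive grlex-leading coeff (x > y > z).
First, degree: a saddle surface; a quadric, so deg p = 2.
Next, from the visible intercepts: every point of the y-axis in the box is on the surface; every point of the x-axis in the box is on the surface; one z-axis crossing is at z = 0.
Finally, solving for integer coefficients yields p as stated.

x*y - z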